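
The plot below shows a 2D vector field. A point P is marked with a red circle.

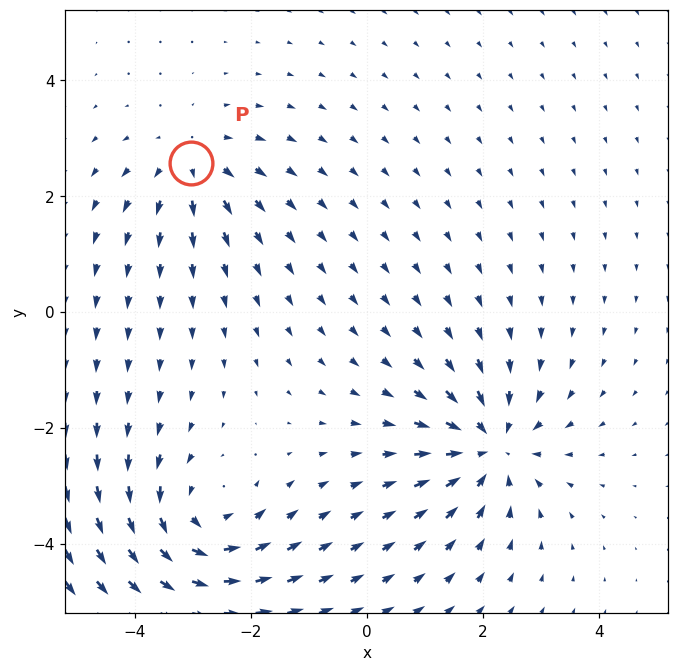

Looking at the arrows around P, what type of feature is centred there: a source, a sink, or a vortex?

At P (-3.0, 2.6) the arrows spread outward. Divergence about +3, curl ≈0 — positive divergence with near-zero curl is a source.

source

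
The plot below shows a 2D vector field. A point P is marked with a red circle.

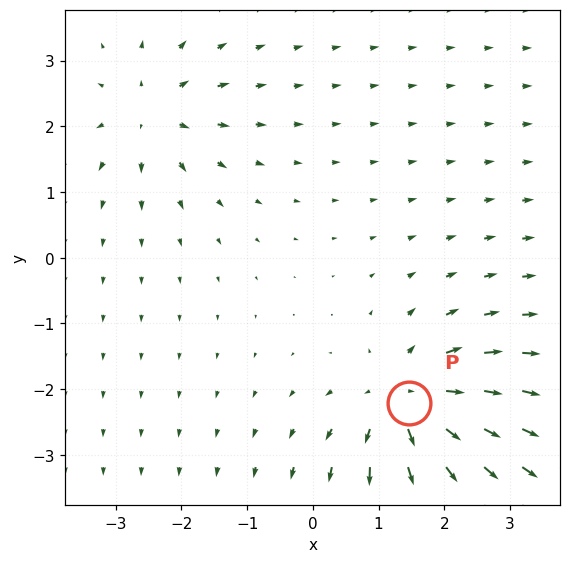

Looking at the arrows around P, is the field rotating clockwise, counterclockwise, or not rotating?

not rotating

Near P at (1.5, -2.2) the arrows show no circulation. The curl there is ≈0.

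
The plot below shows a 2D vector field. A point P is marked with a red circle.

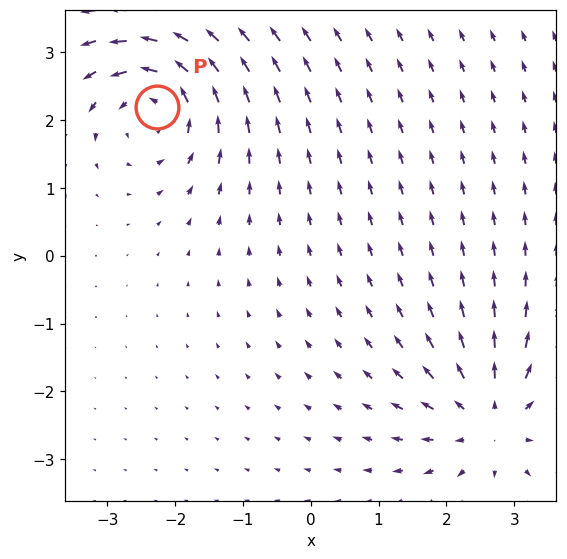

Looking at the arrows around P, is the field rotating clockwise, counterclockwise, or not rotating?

counterclockwise

Near P at (-2.3, 2.2) the arrows circulate counterclockwise. The curl (z-component) there is about +5; positive curl means counterclockwise rotation.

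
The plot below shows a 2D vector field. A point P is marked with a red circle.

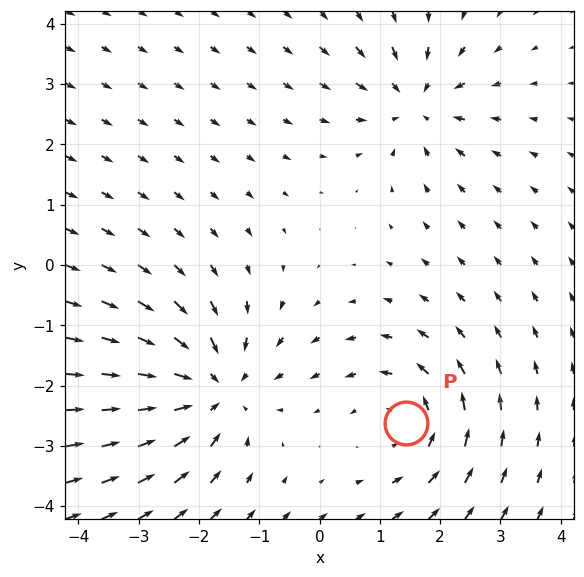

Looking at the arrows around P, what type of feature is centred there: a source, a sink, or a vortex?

At P (1.4, -2.6) the arrows circulate counterclockwise. Divergence ≈0, curl about +4 — near-zero divergence with nonzero curl is a vortex.

vortex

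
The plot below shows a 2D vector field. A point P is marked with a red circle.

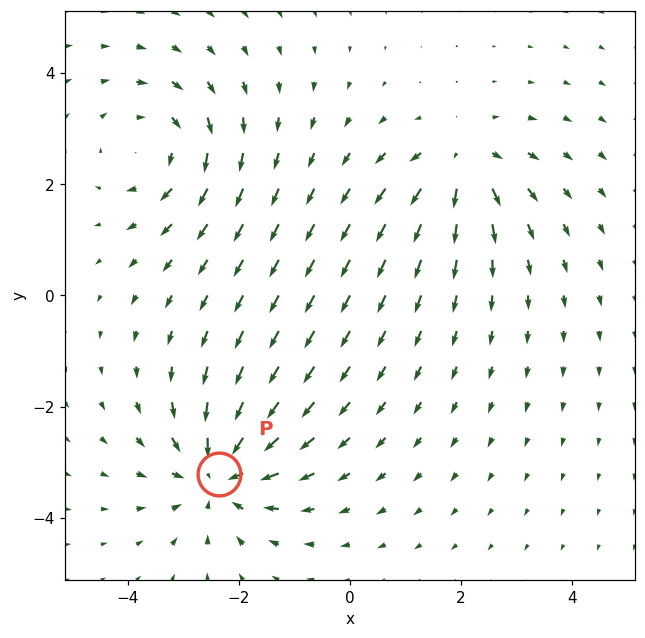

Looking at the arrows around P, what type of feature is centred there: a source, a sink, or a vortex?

At P (-2.4, -3.2) the arrows converge inward. Divergence about -5, curl ≈0 — negative divergence with near-zero curl is a sink.

sink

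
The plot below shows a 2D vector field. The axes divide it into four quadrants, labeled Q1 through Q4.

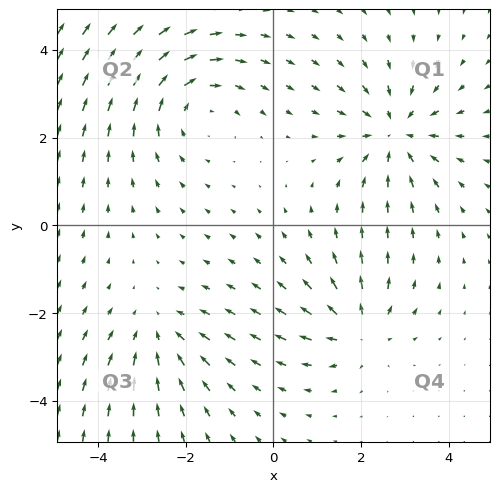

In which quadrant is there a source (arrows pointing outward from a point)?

Q4

The source sits at approximately (2.0, -2.4), which lies in quadrant Q4. The divergence there is about +3, positive as expected for a source.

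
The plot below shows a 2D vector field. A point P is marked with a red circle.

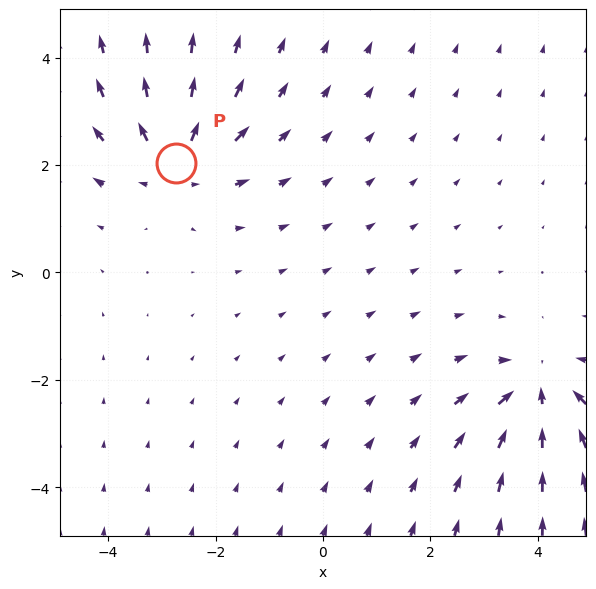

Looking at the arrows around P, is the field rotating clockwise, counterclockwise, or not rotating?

Near P at (-2.7, 2.0) the arrows show no circulation. The curl there is ≈0.

not rotating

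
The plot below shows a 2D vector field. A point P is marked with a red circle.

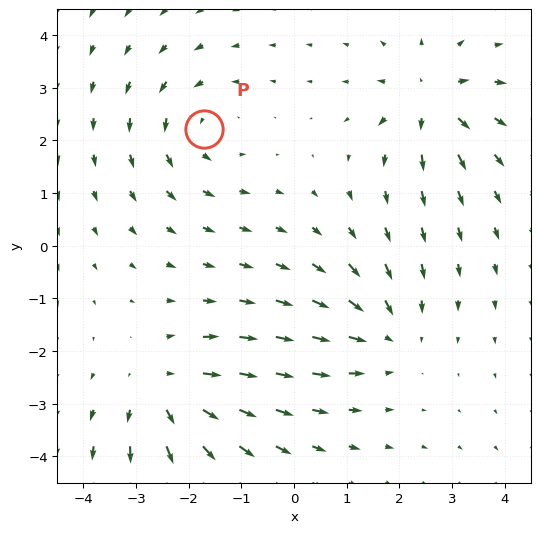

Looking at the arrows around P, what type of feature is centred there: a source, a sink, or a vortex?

vortex

At P (-1.7, 2.2) the arrows circulate counterclockwise. Divergence ≈0, curl about +3 — near-zero divergence with nonzero curl is a vortex.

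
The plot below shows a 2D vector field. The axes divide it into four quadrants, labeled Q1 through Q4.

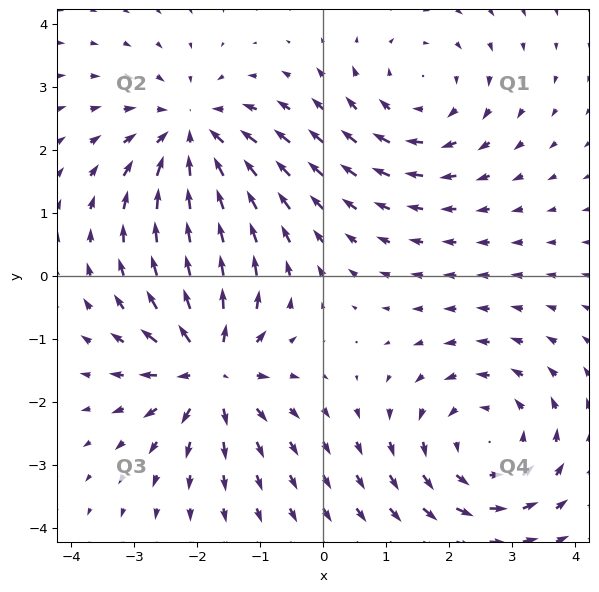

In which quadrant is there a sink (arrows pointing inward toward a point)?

Q2

The sink sits at approximately (-2.1, 2.2), which lies in quadrant Q2. The divergence there is about -4, negative as expected for a sink.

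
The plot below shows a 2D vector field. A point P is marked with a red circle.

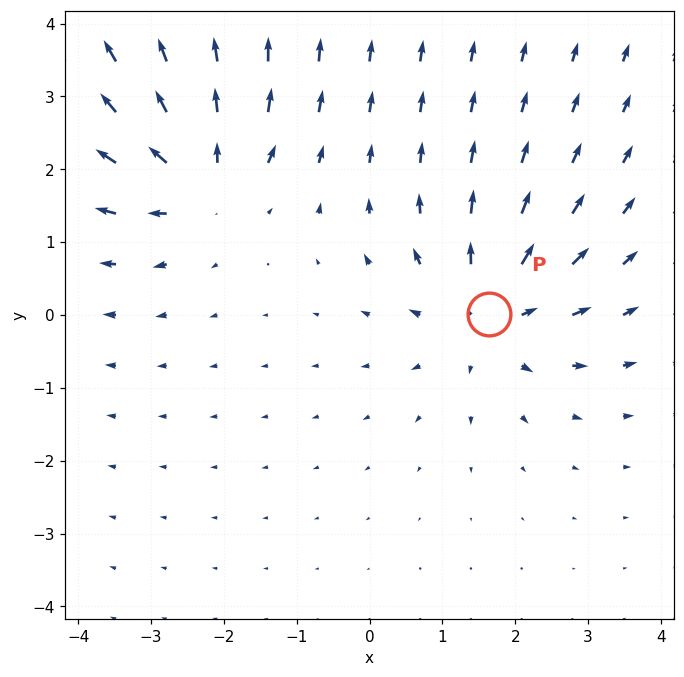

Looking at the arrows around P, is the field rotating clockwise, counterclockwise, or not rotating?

not rotating

Near P at (1.6, 0.0) the arrows show no circulation. The curl there is ≈0.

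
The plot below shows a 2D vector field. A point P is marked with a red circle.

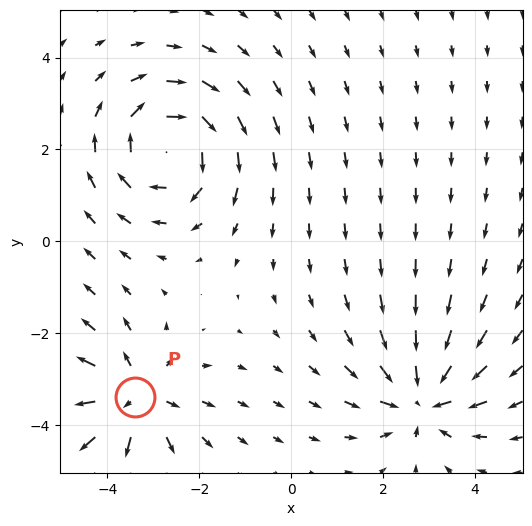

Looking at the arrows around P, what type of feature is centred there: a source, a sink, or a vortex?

source

At P (-3.4, -3.4) the arrows spread outward. Divergence about +4, curl ≈0 — positive divergence with near-zero curl is a source.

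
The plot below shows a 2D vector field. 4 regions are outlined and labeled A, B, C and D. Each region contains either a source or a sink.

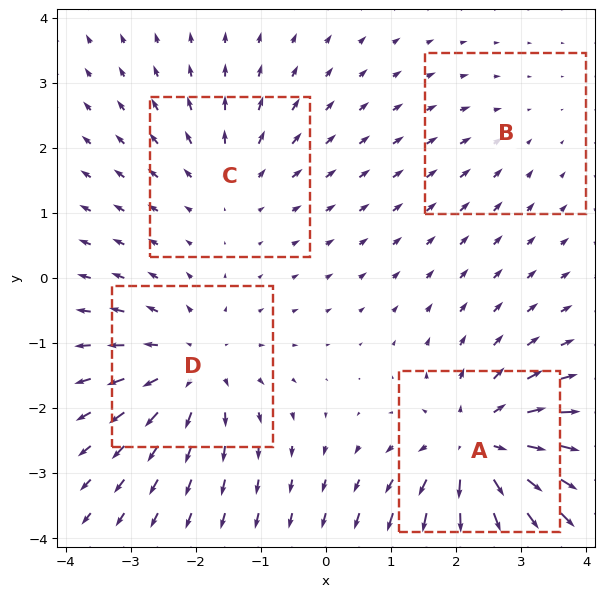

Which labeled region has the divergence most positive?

A

Divergence at each region's feature centre — A: about +7, B: about -2, C: about +3, D: about +5. Region A is most positive.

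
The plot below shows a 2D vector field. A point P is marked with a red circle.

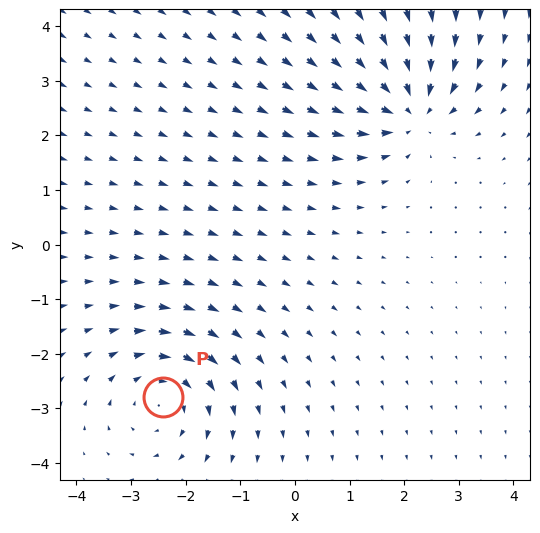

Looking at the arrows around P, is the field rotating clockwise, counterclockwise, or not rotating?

Near P at (-2.4, -2.8) the arrows circulate clockwise. The curl (z-component) there is about -5; negative curl means clockwise rotation.

clockwise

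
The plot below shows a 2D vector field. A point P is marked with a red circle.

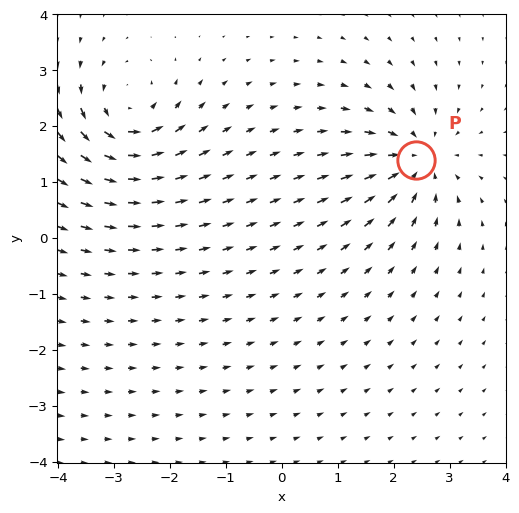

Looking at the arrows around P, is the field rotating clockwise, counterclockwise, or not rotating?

not rotating

Near P at (2.4, 1.4) the arrows show no circulation. The curl there is ≈0.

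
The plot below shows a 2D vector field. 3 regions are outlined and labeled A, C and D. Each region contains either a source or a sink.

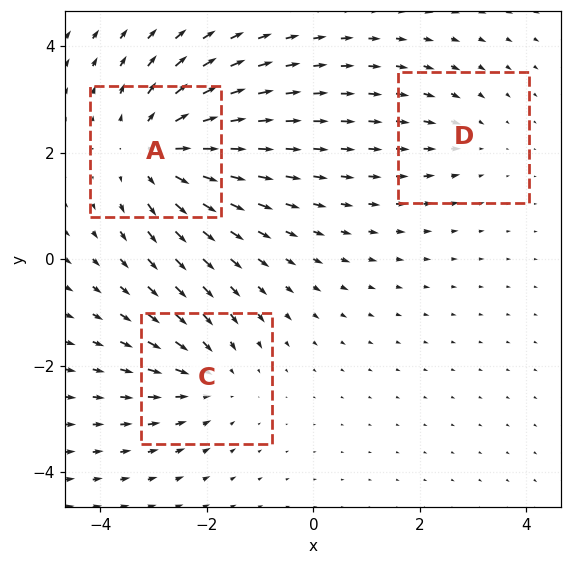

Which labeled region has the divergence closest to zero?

Divergence at each region's feature centre — A: about +4, C: about -3, D: about -2. Region D is closest to zero.

D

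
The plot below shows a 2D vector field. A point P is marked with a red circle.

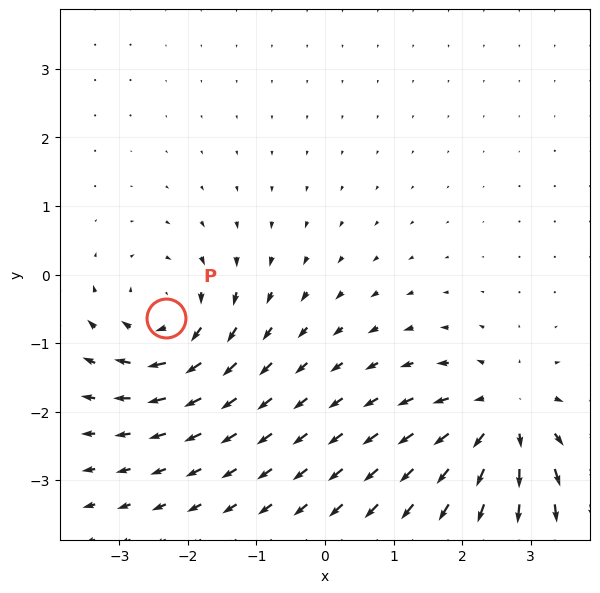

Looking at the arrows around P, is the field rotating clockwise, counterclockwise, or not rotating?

Near P at (-2.3, -0.6) the arrows circulate clockwise. The curl (z-component) there is about -4; negative curl means clockwise rotation.

clockwise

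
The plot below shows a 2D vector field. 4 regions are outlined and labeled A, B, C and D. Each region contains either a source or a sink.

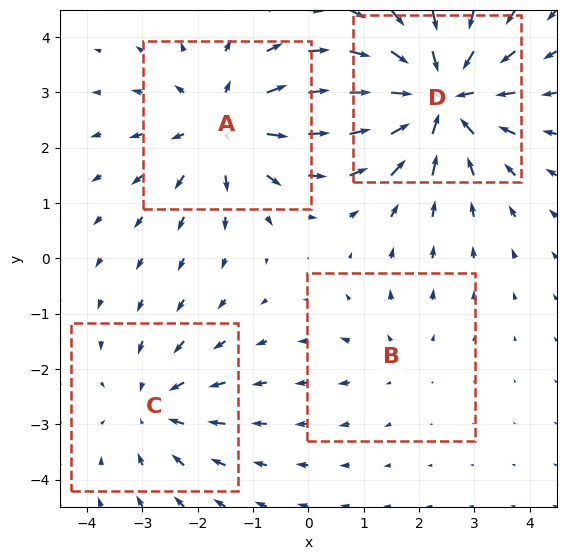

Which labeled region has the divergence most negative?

D

Divergence at each region's feature centre — A: about +4, B: about +2, C: about -3, D: about -6. Region D is most negative.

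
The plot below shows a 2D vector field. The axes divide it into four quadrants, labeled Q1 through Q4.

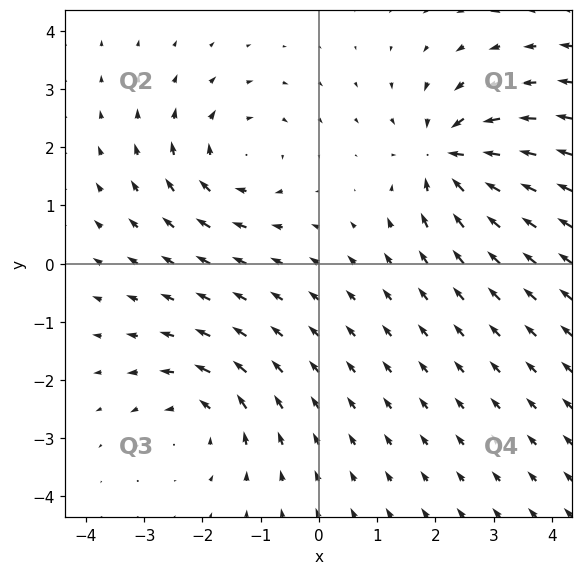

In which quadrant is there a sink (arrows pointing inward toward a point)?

The sink sits at approximately (2.2, 1.8), which lies in quadrant Q1. The divergence there is about -6, negative as expected for a sink.

Q1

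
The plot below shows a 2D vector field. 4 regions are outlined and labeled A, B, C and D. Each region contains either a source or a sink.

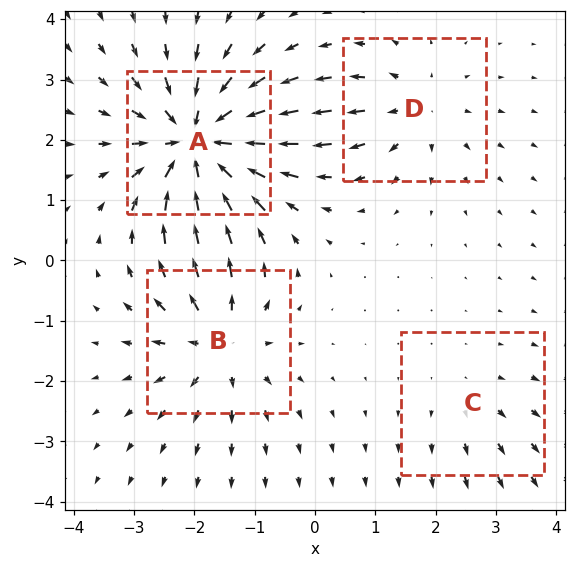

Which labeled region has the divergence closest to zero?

C

Divergence at each region's feature centre — A: about -8, B: about +5, C: about +2, D: about +4. Region C is closest to zero.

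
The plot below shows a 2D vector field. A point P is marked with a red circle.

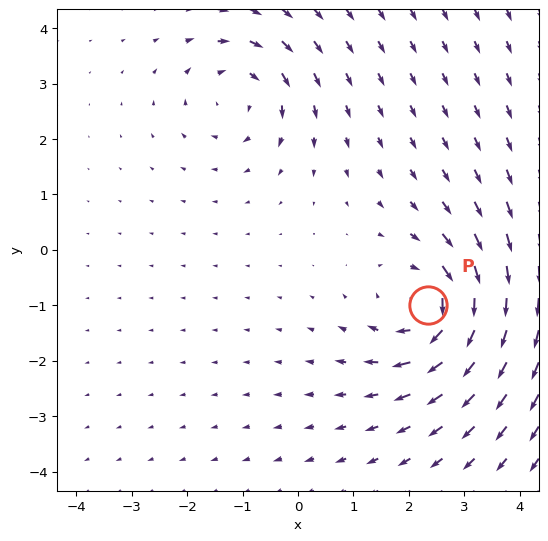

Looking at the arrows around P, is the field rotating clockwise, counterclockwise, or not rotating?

Near P at (2.3, -1.0) the arrows circulate clockwise. The curl (z-component) there is about -5; negative curl means clockwise rotation.

clockwise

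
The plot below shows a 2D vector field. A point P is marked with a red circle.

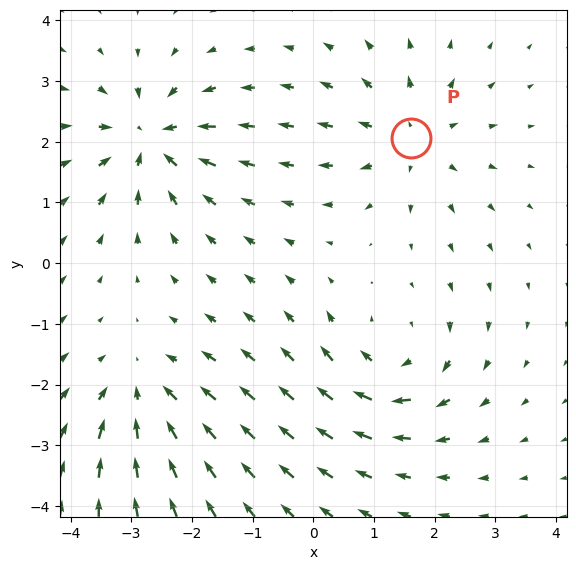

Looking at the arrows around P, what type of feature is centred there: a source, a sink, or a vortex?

source

At P (1.6, 2.1) the arrows spread outward. Divergence about +3, curl ≈0 — positive divergence with near-zero curl is a source.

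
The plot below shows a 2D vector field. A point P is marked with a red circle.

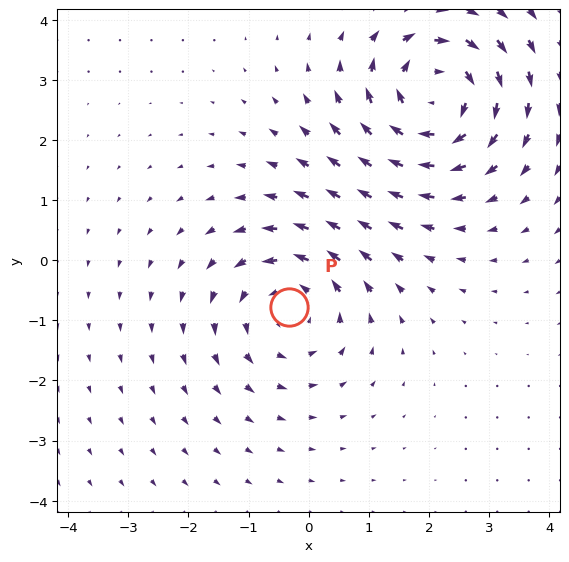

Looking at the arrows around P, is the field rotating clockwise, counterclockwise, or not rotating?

Near P at (-0.3, -0.8) the arrows circulate counterclockwise. The curl (z-component) there is about +3; positive curl means counterclockwise rotation.

counterclockwise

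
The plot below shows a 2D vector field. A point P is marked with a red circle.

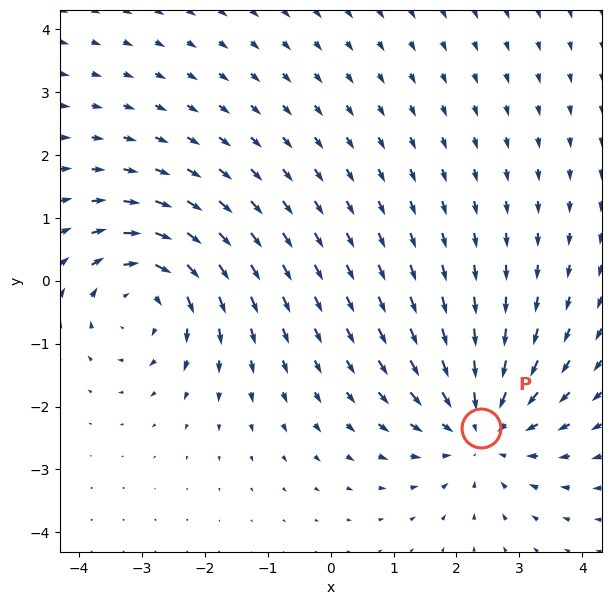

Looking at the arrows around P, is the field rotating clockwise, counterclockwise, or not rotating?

Near P at (2.4, -2.3) the arrows show no circulation. The curl there is ≈0.

not rotating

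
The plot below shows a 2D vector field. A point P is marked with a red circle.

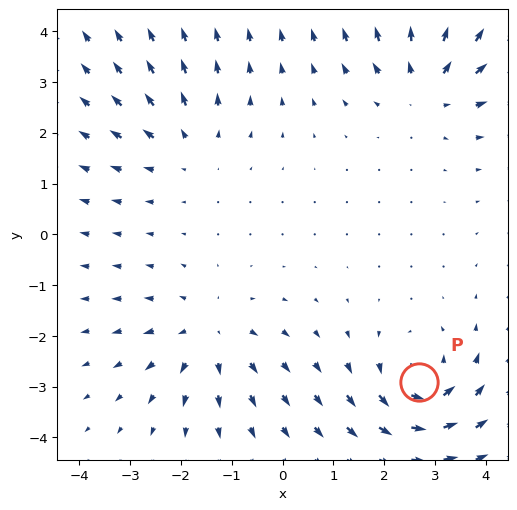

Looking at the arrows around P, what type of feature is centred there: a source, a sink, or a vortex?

At P (2.7, -2.9) the arrows circulate counterclockwise. Divergence ≈0, curl about +5 — near-zero divergence with nonzero curl is a vortex.

vortex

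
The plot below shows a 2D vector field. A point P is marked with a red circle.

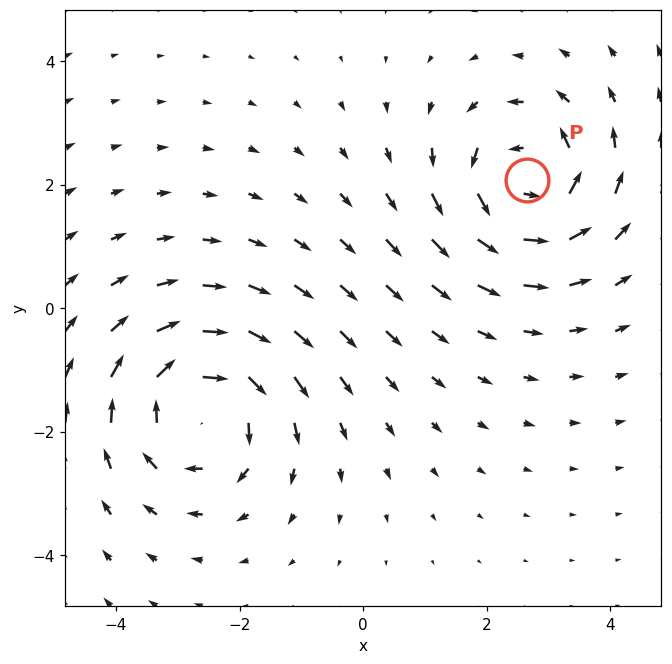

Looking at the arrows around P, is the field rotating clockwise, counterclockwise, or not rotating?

counterclockwise

Near P at (2.7, 2.1) the arrows circulate counterclockwise. The curl (z-component) there is about +5; positive curl means counterclockwise rotation.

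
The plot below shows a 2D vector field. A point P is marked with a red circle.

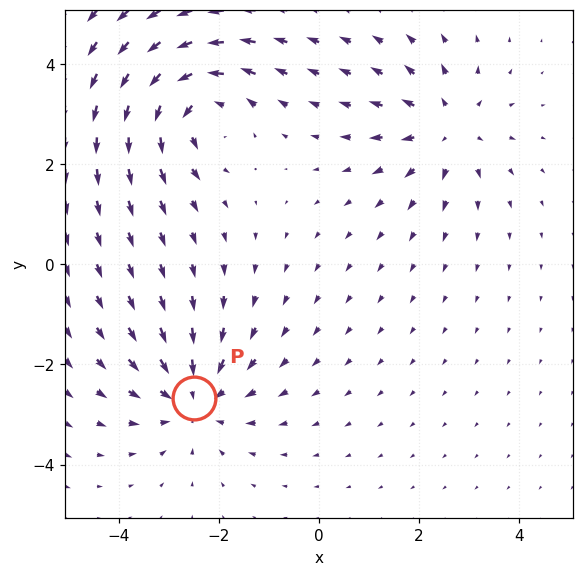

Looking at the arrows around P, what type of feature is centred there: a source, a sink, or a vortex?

sink

At P (-2.5, -2.7) the arrows converge inward. Divergence about -4, curl ≈0 — negative divergence with near-zero curl is a sink.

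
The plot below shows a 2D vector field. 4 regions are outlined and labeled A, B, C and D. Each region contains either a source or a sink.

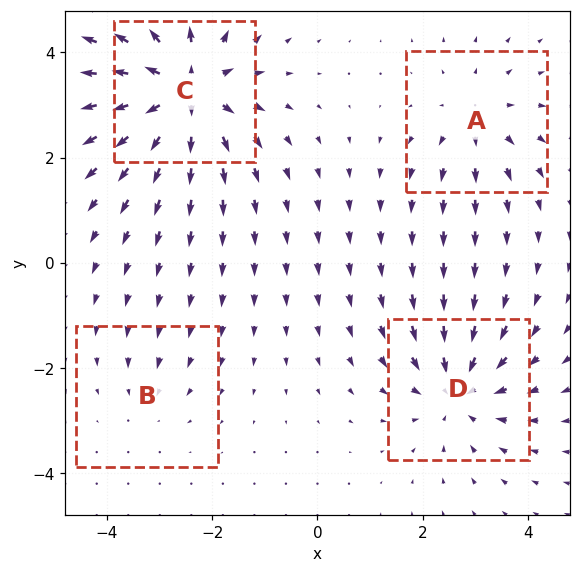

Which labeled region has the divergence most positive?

C

Divergence at each region's feature centre — A: about +3, B: about -2, C: about +7, D: about -5. Region C is most positive.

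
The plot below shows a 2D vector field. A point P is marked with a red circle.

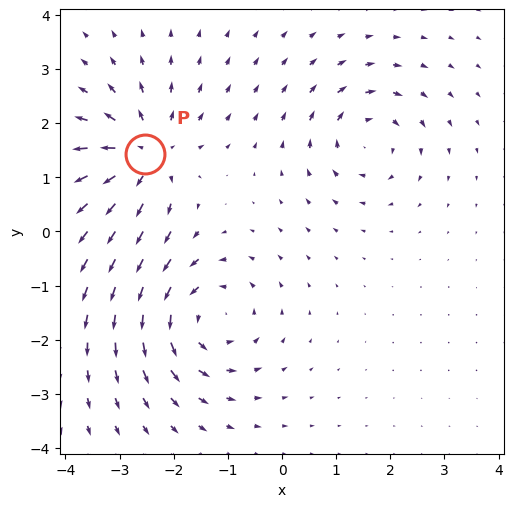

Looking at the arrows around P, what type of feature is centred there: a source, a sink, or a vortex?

source

At P (-2.5, 1.4) the arrows spread outward. Divergence about +6, curl ≈0 — positive divergence with near-zero curl is a source.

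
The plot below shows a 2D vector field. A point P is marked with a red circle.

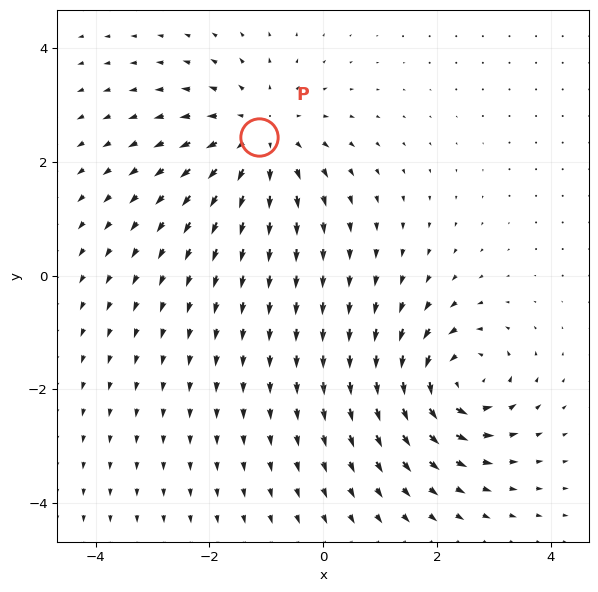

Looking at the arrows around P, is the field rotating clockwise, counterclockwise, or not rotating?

not rotating

Near P at (-1.1, 2.4) the arrows show no circulation. The curl there is ≈0.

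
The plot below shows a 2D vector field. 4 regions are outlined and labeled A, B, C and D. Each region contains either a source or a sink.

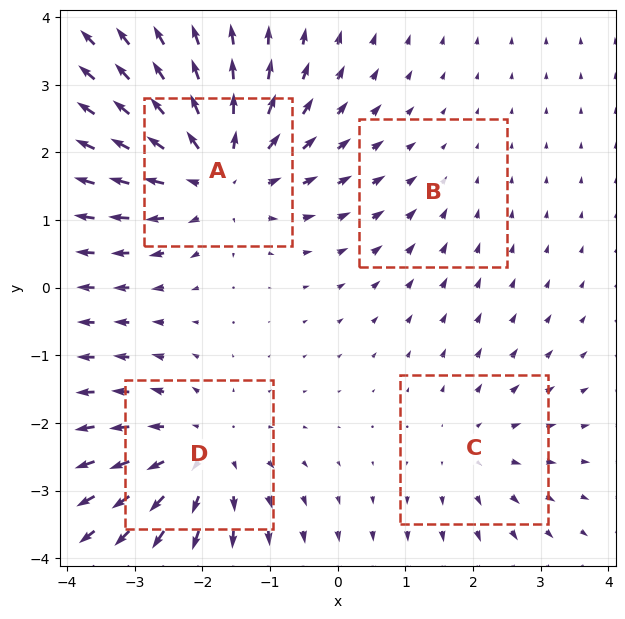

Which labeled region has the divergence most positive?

Divergence at each region's feature centre — A: about +6, B: about -2, C: about +3, D: about +5. Region A is most positive.

A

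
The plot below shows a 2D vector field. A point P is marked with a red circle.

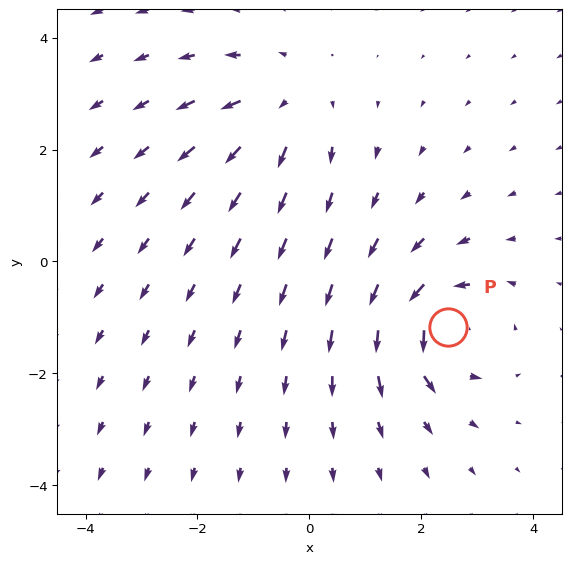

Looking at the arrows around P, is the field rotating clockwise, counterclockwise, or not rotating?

counterclockwise

Near P at (2.5, -1.2) the arrows circulate counterclockwise. The curl (z-component) there is about +6; positive curl means counterclockwise rotation.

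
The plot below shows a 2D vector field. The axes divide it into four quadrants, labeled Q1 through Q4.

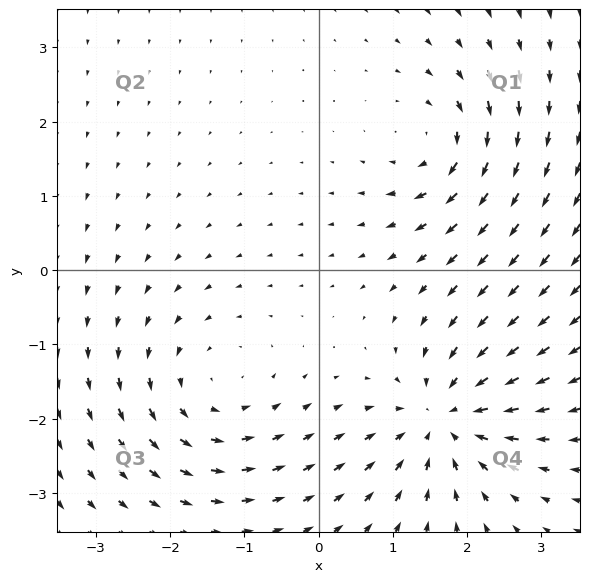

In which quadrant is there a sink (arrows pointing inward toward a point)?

Q4

The sink sits at approximately (1.7, -2.0), which lies in quadrant Q4. The divergence there is about -5, negative as expected for a sink.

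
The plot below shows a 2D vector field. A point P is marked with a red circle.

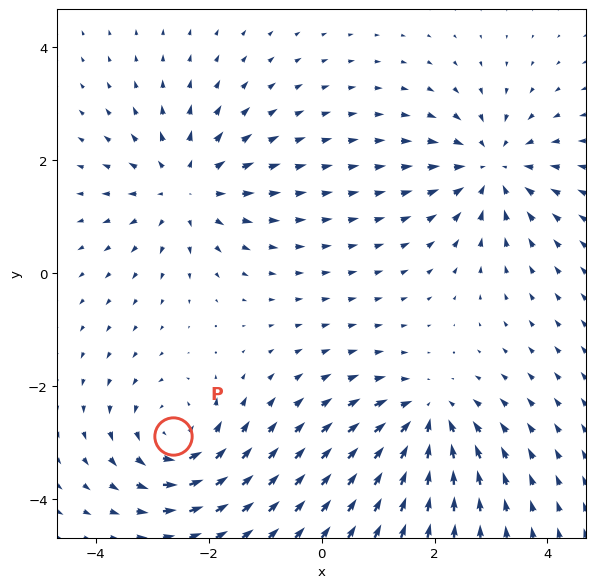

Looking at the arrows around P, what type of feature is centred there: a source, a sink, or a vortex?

vortex

At P (-2.6, -2.9) the arrows circulate counterclockwise. Divergence ≈0, curl about +5 — near-zero divergence with nonzero curl is a vortex.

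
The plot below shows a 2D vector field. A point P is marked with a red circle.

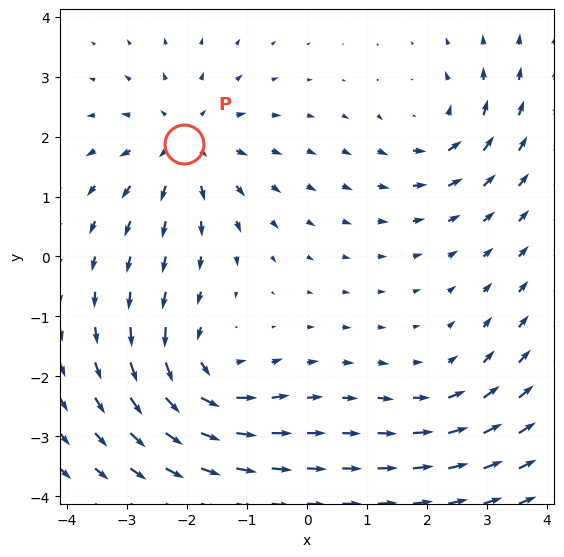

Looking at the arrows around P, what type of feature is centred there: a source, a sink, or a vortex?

source

At P (-2.0, 1.9) the arrows spread outward. Divergence about +4, curl ≈0 — positive divergence with near-zero curl is a source.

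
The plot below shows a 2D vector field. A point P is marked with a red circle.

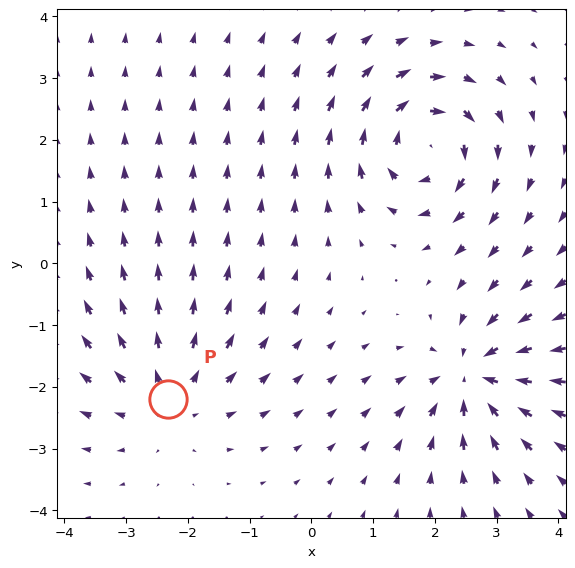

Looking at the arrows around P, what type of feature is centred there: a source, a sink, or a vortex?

At P (-2.3, -2.2) the arrows spread outward. Divergence about +3, curl ≈0 — positive divergence with near-zero curl is a source.

source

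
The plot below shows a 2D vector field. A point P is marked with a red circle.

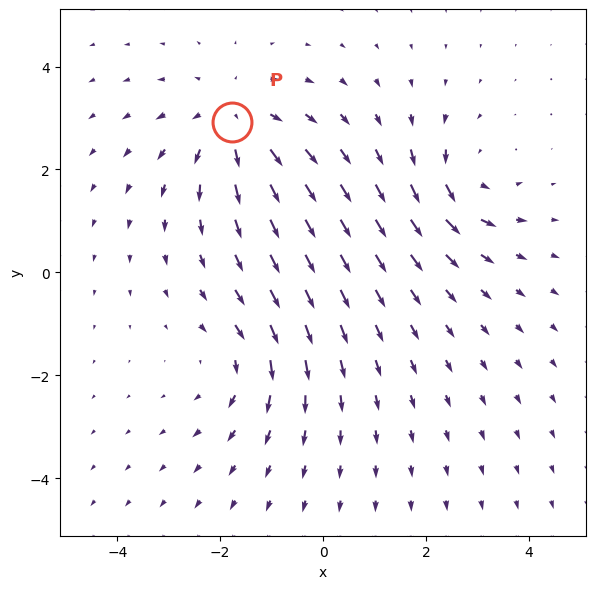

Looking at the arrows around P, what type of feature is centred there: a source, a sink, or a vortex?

source

At P (-1.8, 2.9) the arrows spread outward. Divergence about +3, curl ≈0 — positive divergence with near-zero curl is a source.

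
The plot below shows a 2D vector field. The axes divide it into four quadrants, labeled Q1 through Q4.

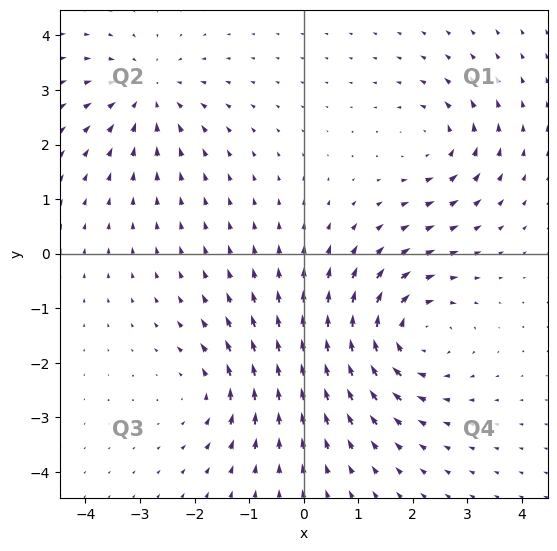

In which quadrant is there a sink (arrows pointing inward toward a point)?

Q2

The sink sits at approximately (-2.8, 2.9), which lies in quadrant Q2. The divergence there is about -4, negative as expected for a sink.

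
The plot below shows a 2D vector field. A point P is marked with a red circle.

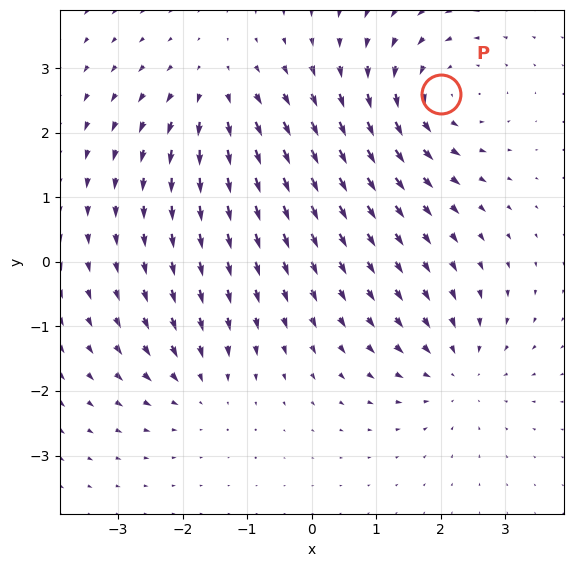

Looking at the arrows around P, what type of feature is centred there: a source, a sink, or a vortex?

vortex

At P (2.0, 2.6) the arrows circulate counterclockwise. Divergence ≈0, curl about +4 — near-zero divergence with nonzero curl is a vortex.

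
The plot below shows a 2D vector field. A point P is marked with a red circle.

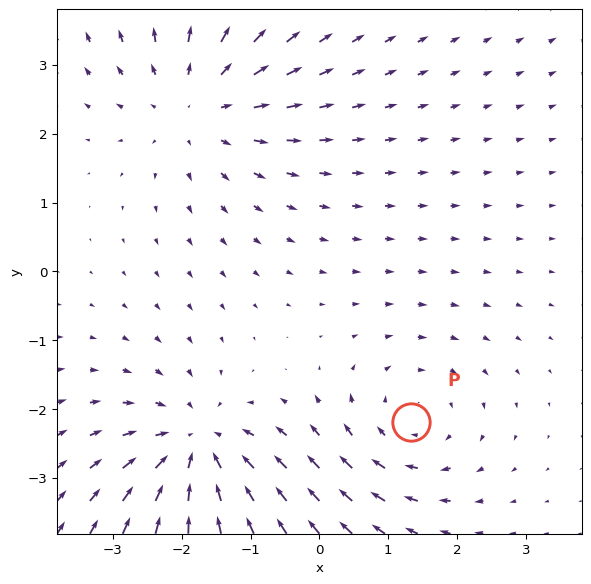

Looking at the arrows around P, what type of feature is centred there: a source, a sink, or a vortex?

vortex

At P (1.3, -2.2) the arrows circulate clockwise. Divergence ≈0, curl about -3 — near-zero divergence with nonzero curl is a vortex.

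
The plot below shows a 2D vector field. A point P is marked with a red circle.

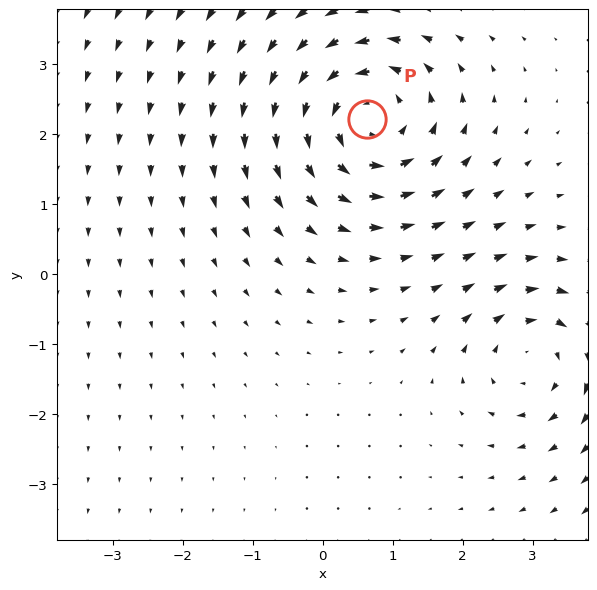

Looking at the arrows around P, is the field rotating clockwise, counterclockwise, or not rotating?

counterclockwise

Near P at (0.6, 2.2) the arrows circulate counterclockwise. The curl (z-component) there is about +4; positive curl means counterclockwise rotation.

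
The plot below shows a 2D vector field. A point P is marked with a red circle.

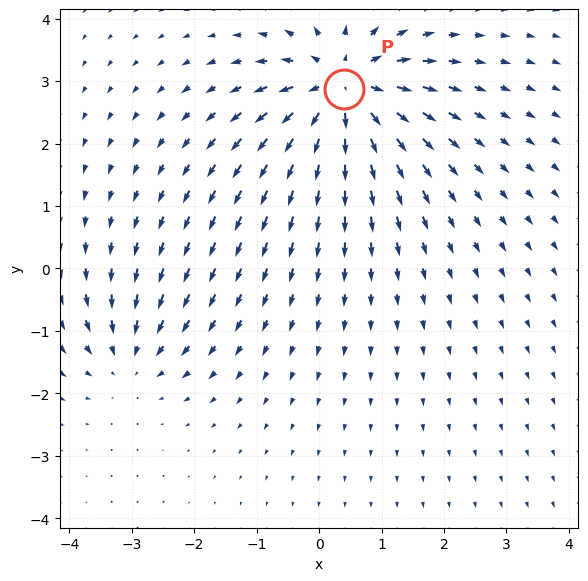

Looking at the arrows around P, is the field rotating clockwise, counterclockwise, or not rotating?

not rotating

Near P at (0.4, 2.9) the arrows show no circulation. The curl there is ≈0.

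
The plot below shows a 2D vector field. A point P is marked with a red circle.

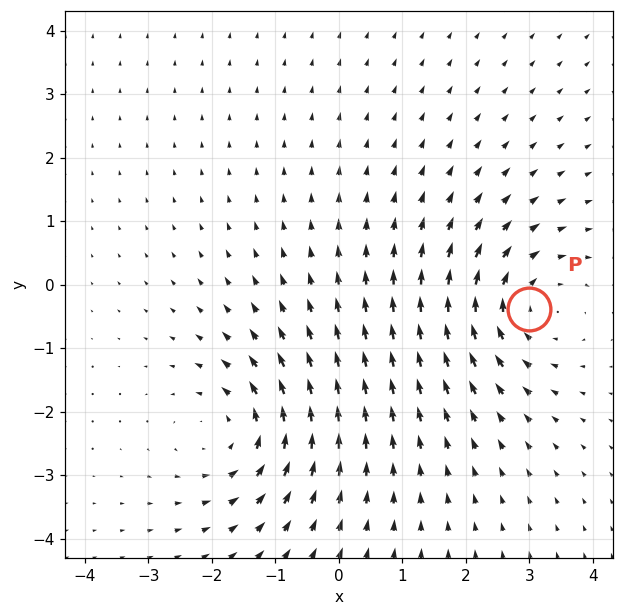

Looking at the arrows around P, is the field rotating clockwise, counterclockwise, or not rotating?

Near P at (3.0, -0.4) the arrows circulate clockwise. The curl (z-component) there is about -4; negative curl means clockwise rotation.

clockwise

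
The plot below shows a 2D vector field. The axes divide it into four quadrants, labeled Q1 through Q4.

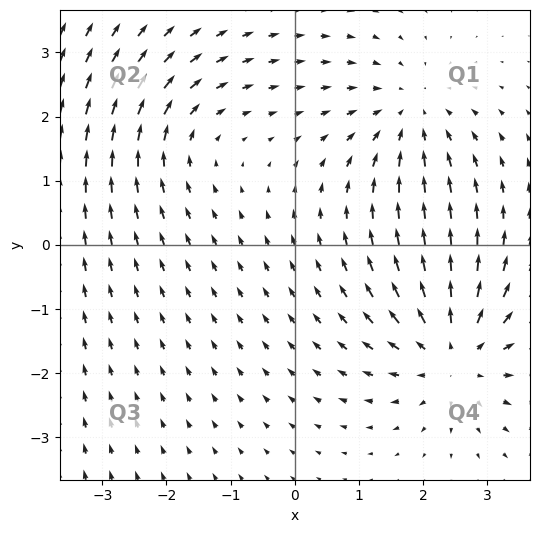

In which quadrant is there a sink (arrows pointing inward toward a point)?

Q1

The sink sits at approximately (1.8, 2.0), which lies in quadrant Q1. The divergence there is about -3, negative as expected for a sink.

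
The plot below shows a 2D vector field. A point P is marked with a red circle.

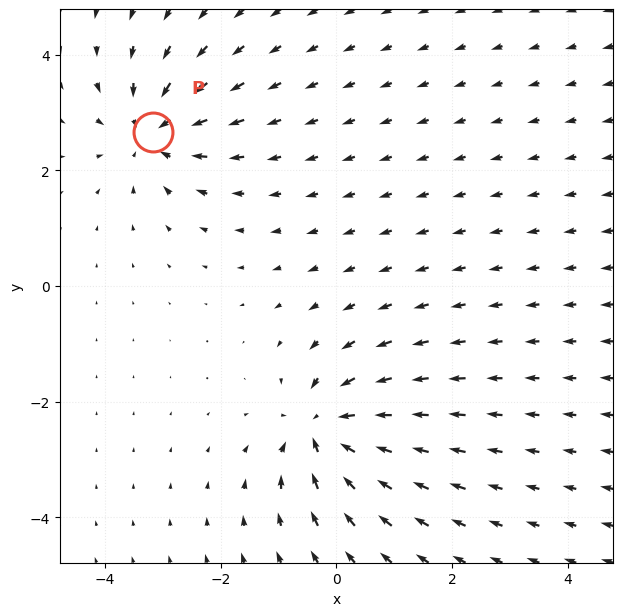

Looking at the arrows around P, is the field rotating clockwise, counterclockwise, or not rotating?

not rotating

Near P at (-3.2, 2.7) the arrows show no circulation. The curl there is ≈0.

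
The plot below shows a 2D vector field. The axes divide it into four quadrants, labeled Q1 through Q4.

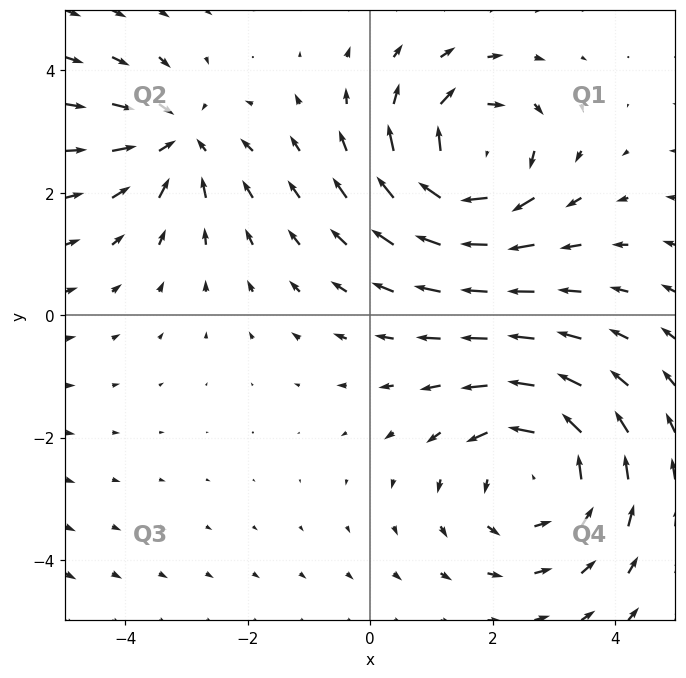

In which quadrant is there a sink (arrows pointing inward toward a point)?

Q2

The sink sits at approximately (-3.2, 2.9), which lies in quadrant Q2. The divergence there is about -3, negative as expected for a sink.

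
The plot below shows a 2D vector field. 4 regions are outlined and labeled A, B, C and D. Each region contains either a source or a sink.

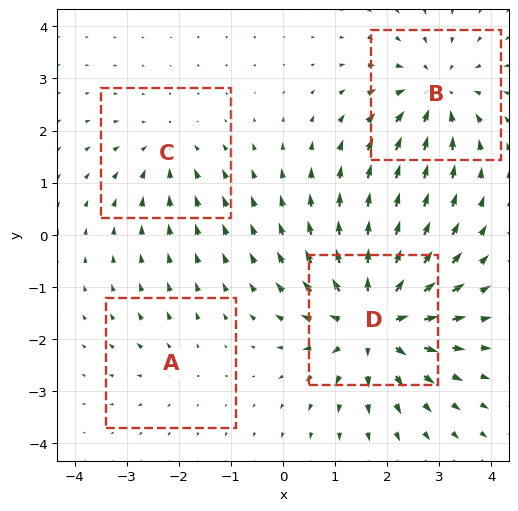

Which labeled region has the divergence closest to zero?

A

Divergence at each region's feature centre — A: about +2, B: about -5, C: about -3, D: about +7. Region A is closest to zero.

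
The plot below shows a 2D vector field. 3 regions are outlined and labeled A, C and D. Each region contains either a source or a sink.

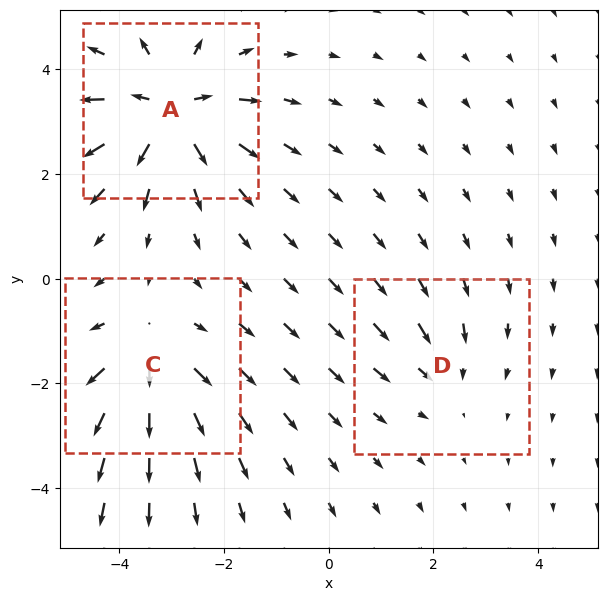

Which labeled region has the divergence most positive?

A

Divergence at each region's feature centre — A: about +6, C: about +4, D: about -2. Region A is most positive.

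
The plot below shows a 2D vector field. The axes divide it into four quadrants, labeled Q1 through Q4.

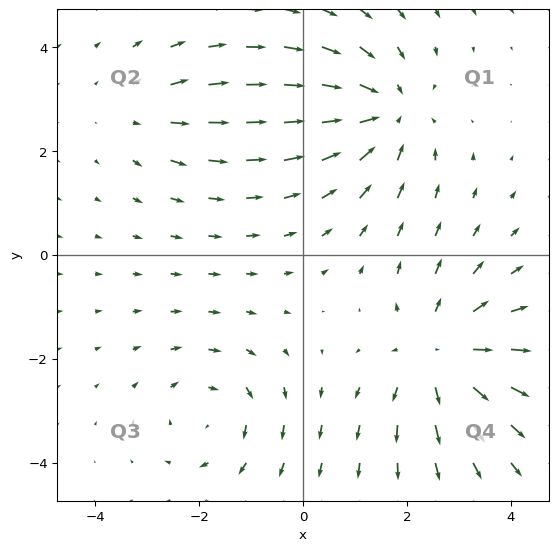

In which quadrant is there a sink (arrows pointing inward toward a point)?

The sink sits at approximately (1.6, 2.7), which lies in quadrant Q1. The divergence there is about -4, negative as expected for a sink.

Q1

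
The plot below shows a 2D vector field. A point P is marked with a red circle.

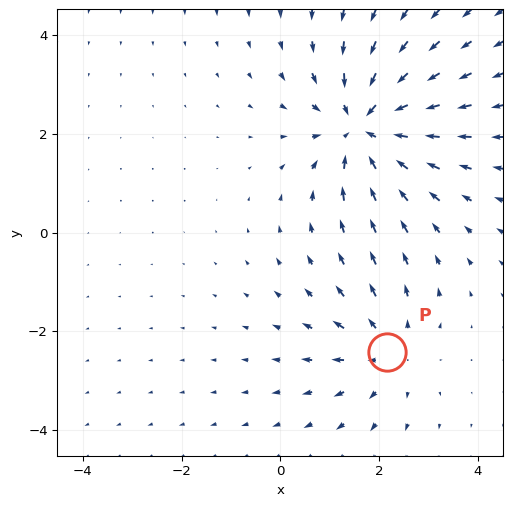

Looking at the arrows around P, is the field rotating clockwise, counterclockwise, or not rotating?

Near P at (2.2, -2.4) the arrows show no circulation. The curl there is ≈0.

not rotating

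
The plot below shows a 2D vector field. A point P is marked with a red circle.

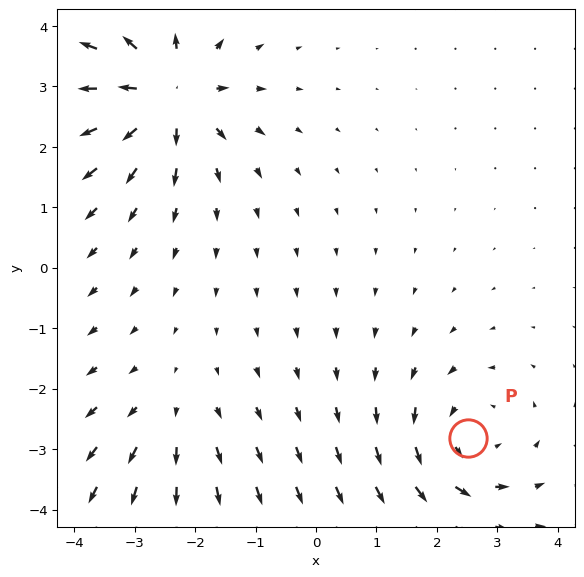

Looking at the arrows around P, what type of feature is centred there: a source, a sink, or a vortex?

At P (2.5, -2.8) the arrows circulate counterclockwise. Divergence ≈0, curl about +4 — near-zero divergence with nonzero curl is a vortex.

vortex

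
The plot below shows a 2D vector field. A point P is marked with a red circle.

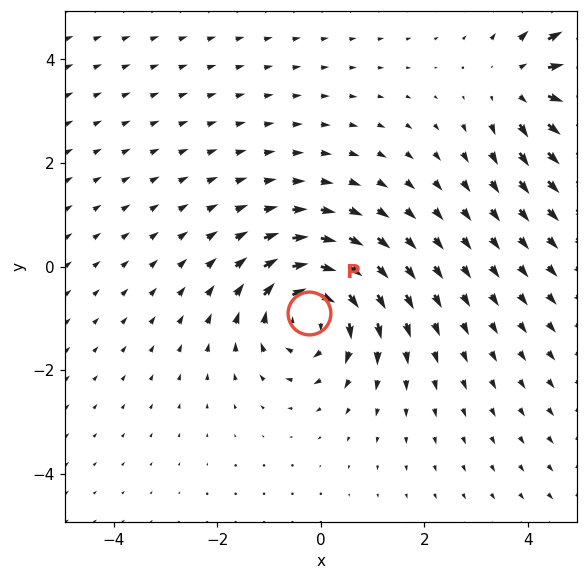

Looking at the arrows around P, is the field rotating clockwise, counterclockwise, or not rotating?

clockwise

Near P at (-0.2, -0.9) the arrows circulate clockwise. The curl (z-component) there is about -5; negative curl means clockwise rotation.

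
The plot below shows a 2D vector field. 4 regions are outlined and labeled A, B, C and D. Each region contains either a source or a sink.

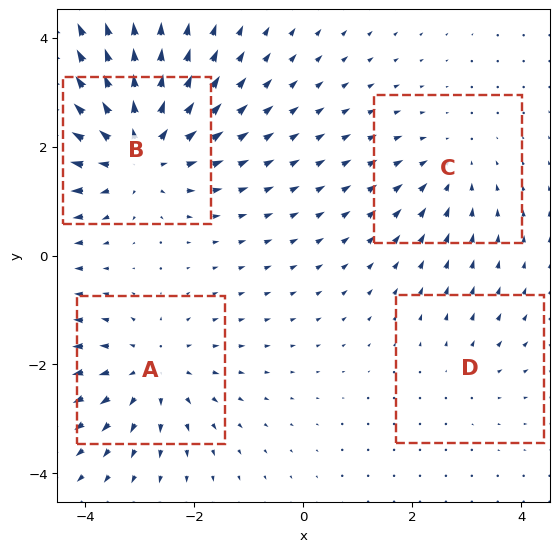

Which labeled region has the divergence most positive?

Divergence at each region's feature centre — A: about +4, B: about +6, C: about -3, D: about +2. Region B is most positive.

B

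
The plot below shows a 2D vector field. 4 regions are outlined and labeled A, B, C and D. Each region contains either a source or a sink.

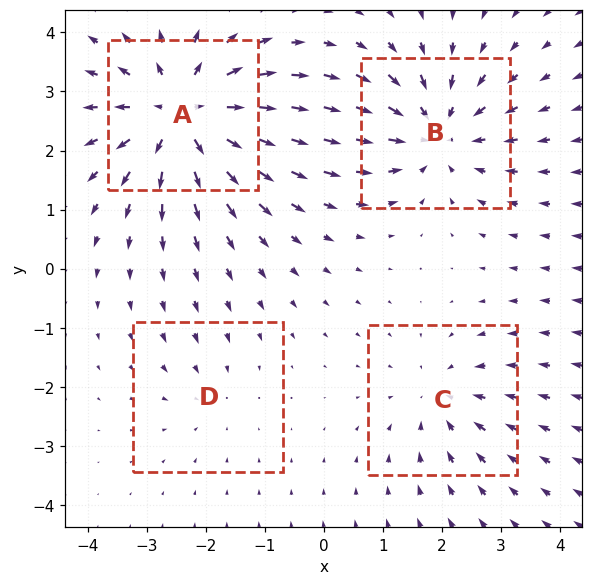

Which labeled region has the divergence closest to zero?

Divergence at each region's feature centre — A: about +7, B: about -5, C: about -3, D: about -2. Region D is closest to zero.

D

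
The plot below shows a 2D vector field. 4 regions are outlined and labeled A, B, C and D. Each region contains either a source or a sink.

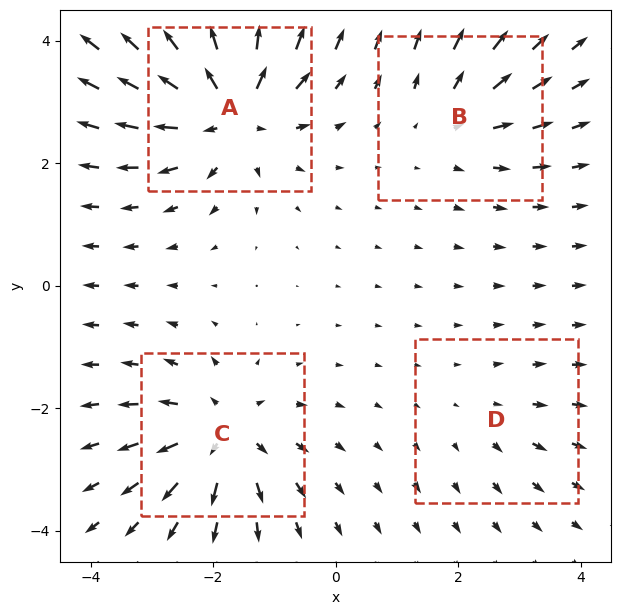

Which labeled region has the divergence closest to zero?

Divergence at each region's feature centre — A: about +8, B: about +4, C: about +6, D: about +2. Region D is closest to zero.

D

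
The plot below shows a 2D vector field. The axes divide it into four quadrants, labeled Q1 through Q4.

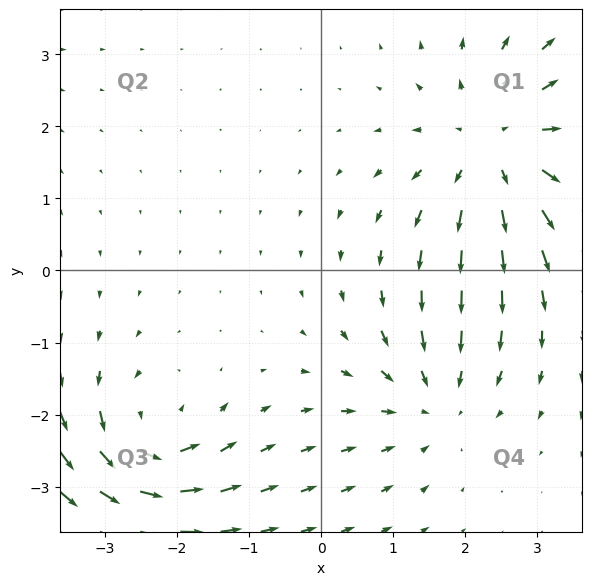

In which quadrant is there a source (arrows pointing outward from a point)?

The source sits at approximately (2.5, 1.7), which lies in quadrant Q1. The divergence there is about +4, positive as expected for a source.

Q1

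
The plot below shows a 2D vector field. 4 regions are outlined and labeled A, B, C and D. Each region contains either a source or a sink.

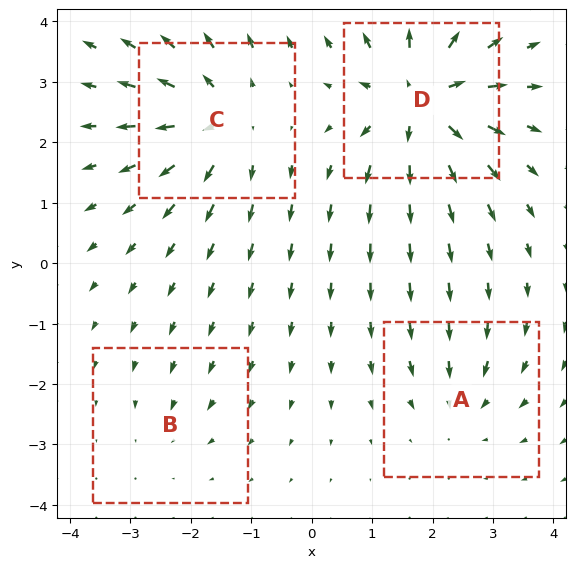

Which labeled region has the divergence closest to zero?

B

Divergence at each region's feature centre — A: about -3, B: about -2, C: about +5, D: about +8. Region B is closest to zero.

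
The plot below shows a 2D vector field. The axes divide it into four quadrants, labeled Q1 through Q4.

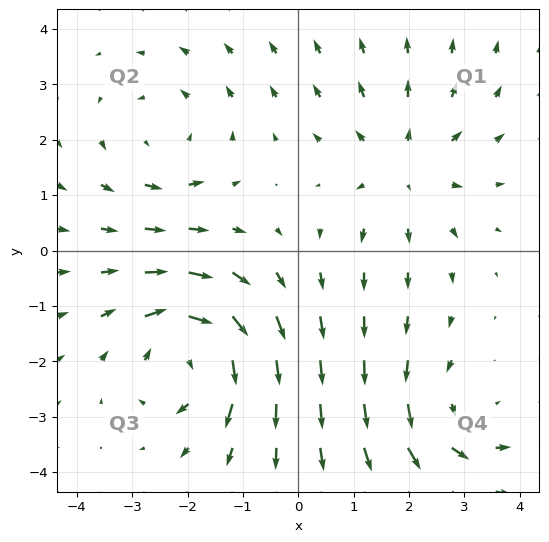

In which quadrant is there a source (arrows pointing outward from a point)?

The source sits at approximately (1.9, 1.5), which lies in quadrant Q1. The divergence there is about +3, positive as expected for a source.

Q1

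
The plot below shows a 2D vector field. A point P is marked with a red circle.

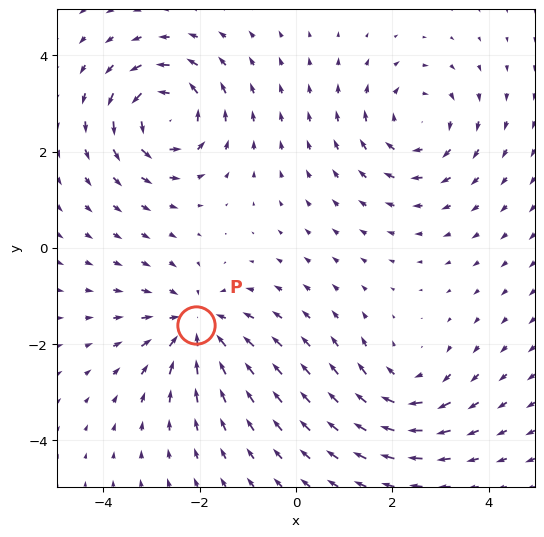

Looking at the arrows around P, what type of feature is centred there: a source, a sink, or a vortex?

sink

At P (-2.1, -1.6) the arrows converge inward. Divergence about -4, curl ≈0 — negative divergence with near-zero curl is a sink.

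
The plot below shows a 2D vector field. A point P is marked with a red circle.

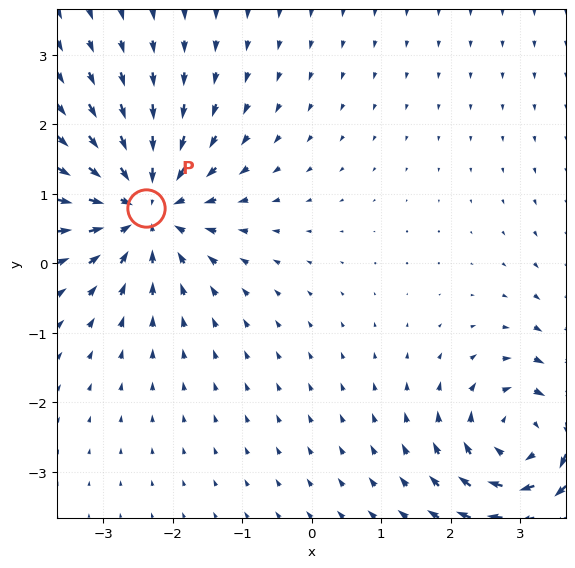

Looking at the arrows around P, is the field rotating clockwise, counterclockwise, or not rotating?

not rotating

Near P at (-2.4, 0.8) the arrows show no circulation. The curl there is ≈0.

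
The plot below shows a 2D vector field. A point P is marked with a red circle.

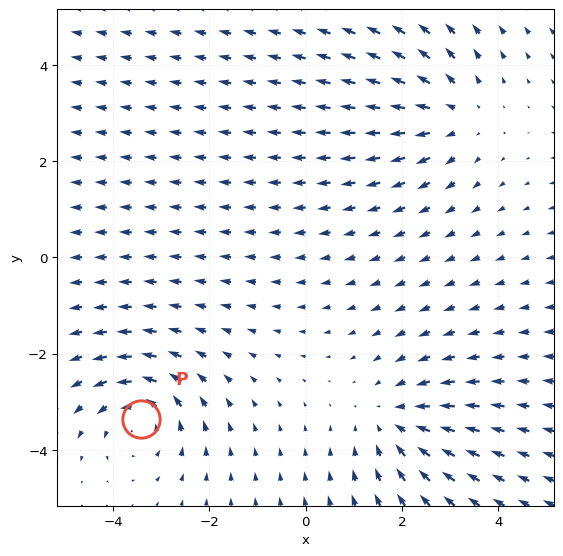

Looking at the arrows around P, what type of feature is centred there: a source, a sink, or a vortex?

At P (-3.4, -3.4) the arrows circulate counterclockwise. Divergence ≈0, curl about +3 — near-zero divergence with nonzero curl is a vortex.

vortex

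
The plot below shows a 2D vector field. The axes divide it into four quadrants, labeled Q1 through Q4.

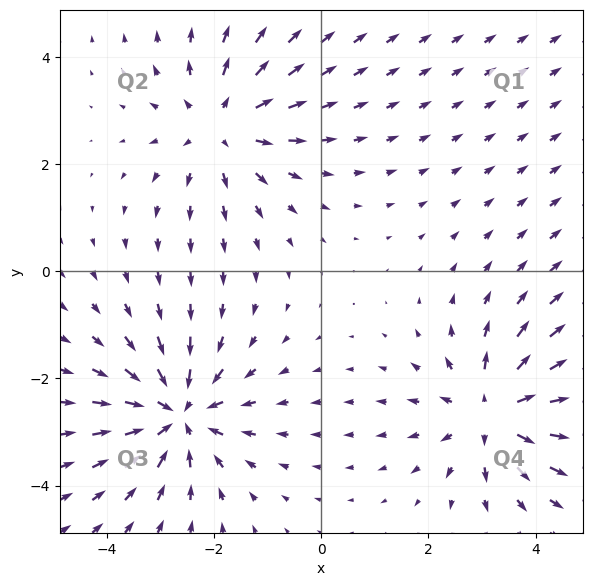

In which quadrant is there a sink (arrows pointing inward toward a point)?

Q3

The sink sits at approximately (-2.7, -2.7), which lies in quadrant Q3. The divergence there is about -4, negative as expected for a sink.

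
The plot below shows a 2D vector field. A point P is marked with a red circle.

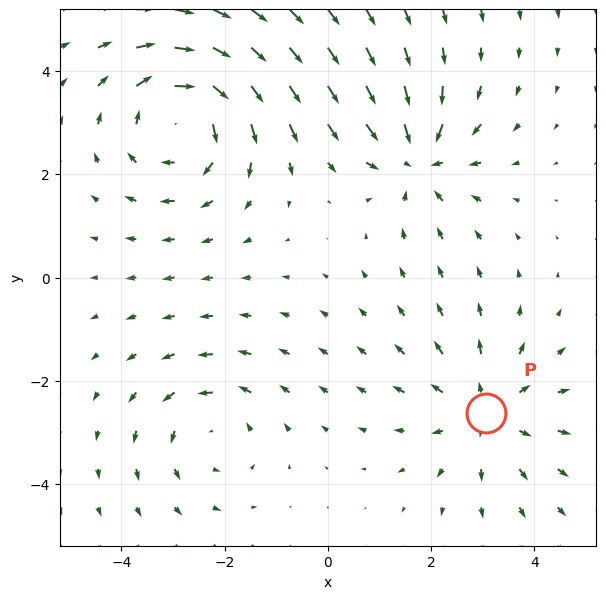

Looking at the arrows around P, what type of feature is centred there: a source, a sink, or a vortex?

source

At P (3.1, -2.6) the arrows spread outward. Divergence about +3, curl ≈0 — positive divergence with near-zero curl is a source.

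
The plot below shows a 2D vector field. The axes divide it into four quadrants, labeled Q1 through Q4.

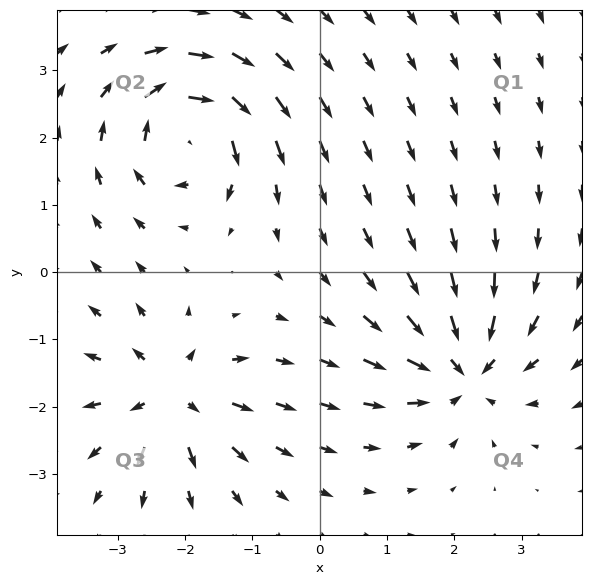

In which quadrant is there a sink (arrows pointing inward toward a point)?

Q4

The sink sits at approximately (2.1, -1.4), which lies in quadrant Q4. The divergence there is about -5, negative as expected for a sink.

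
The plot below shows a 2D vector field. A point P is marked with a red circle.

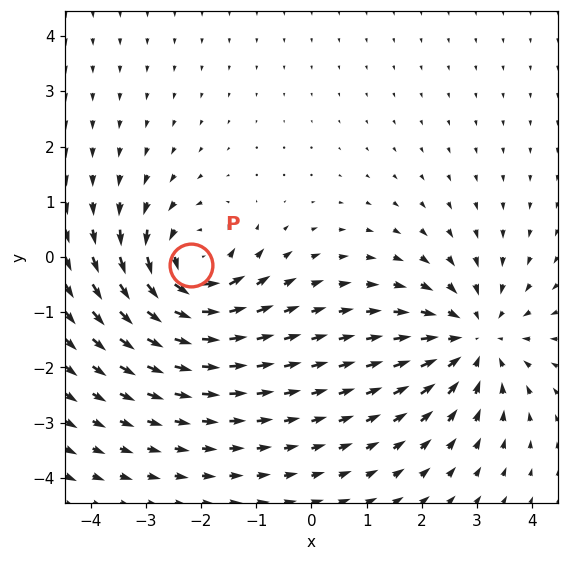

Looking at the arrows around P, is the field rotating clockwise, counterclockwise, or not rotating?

counterclockwise

Near P at (-2.2, -0.1) the arrows circulate counterclockwise. The curl (z-component) there is about +4; positive curl means counterclockwise rotation.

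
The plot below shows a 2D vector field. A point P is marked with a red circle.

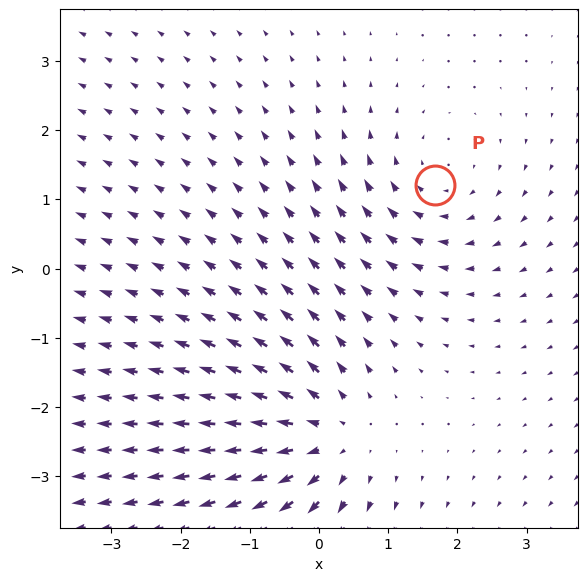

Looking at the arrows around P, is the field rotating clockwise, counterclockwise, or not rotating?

Near P at (1.7, 1.2) the arrows circulate clockwise. The curl (z-component) there is about -3; negative curl means clockwise rotation.

clockwise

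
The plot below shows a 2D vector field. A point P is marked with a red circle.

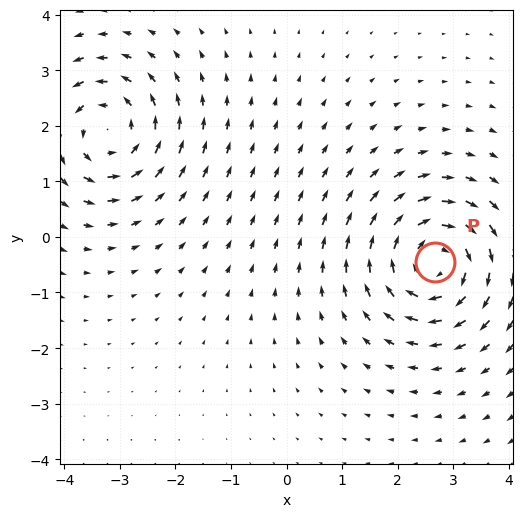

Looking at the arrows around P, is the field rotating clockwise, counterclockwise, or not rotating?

clockwise

Near P at (2.7, -0.5) the arrows circulate clockwise. The curl (z-component) there is about -5; negative curl means clockwise rotation.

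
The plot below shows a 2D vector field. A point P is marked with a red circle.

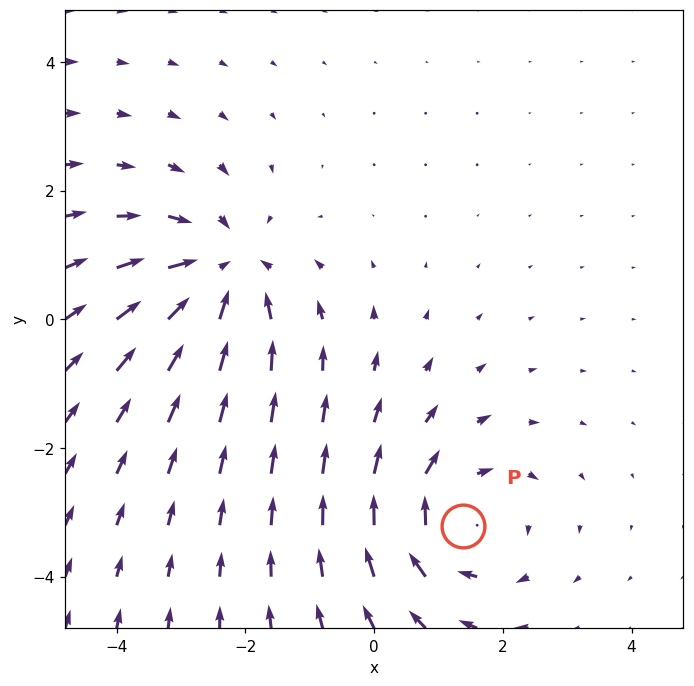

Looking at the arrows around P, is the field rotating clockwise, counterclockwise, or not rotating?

clockwise

Near P at (1.4, -3.2) the arrows circulate clockwise. The curl (z-component) there is about -2; negative curl means clockwise rotation.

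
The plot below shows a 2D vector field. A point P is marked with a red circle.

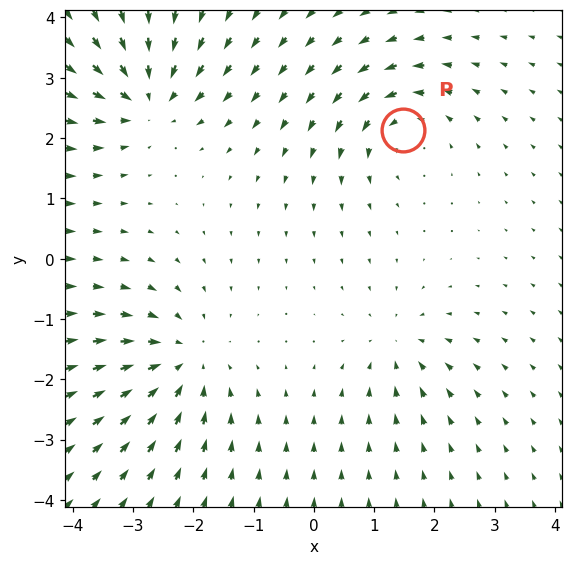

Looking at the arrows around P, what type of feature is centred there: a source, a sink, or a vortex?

vortex

At P (1.5, 2.1) the arrows circulate counterclockwise. Divergence ≈0, curl about +5 — near-zero divergence with nonzero curl is a vortex.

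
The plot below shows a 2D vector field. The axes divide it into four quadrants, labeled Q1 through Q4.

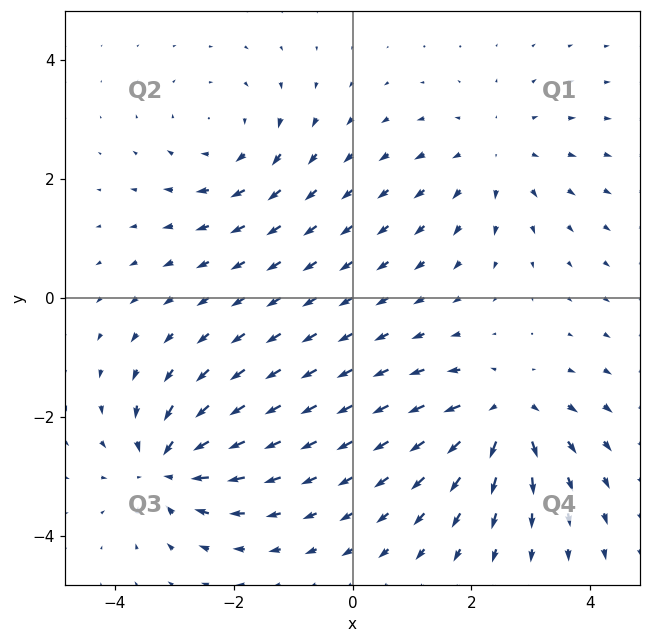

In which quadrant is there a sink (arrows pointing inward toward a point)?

The sink sits at approximately (-3.1, -2.8), which lies in quadrant Q3. The divergence there is about -6, negative as expected for a sink.

Q3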